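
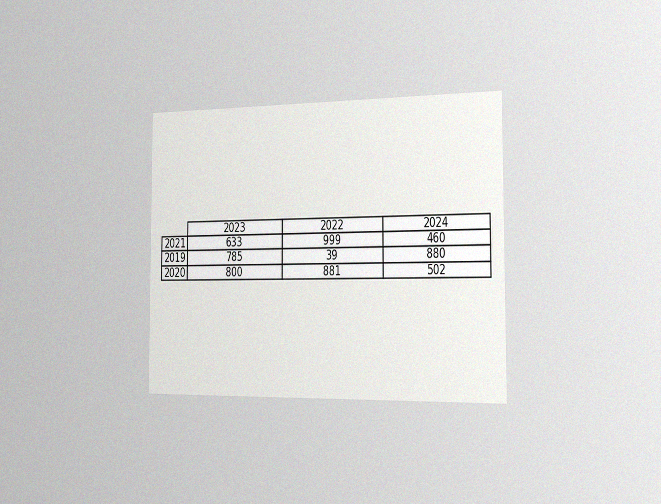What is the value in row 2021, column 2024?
460

The chart is viewed slightly from the right, with some photo noise. The (2021, 2024) cell reads 460.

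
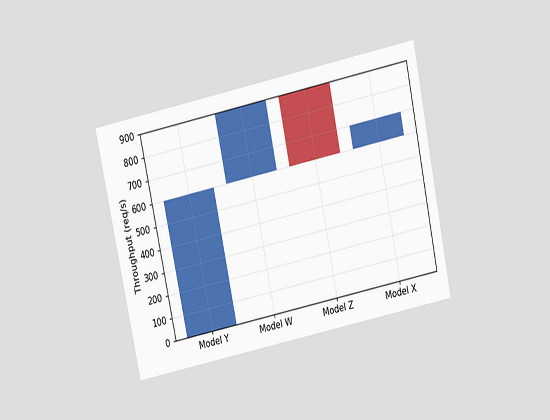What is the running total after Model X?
The chart is tilted about 12° counter-clockwise and viewed slightly from above. After Model X the running total reaches 700req/s.

700req/s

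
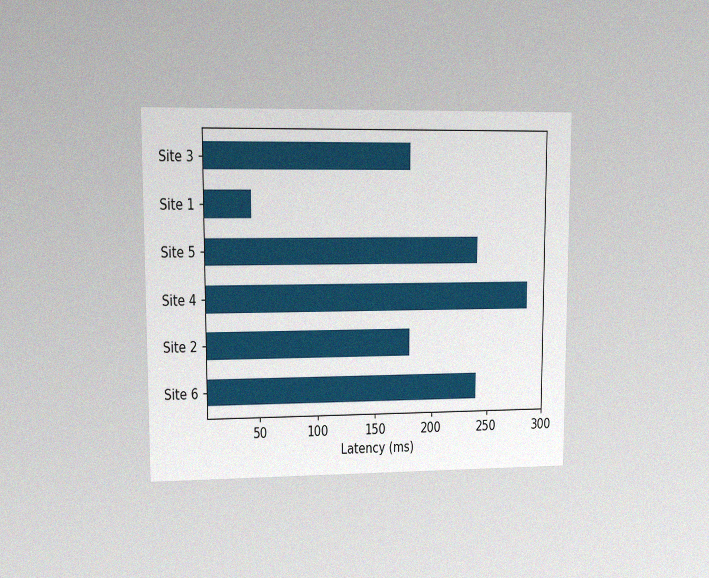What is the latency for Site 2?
The chart is viewed at a slight angle, with some photo noise. Reading along the chart's x-axis, the Site 2 bar reaches 180ms.

180ms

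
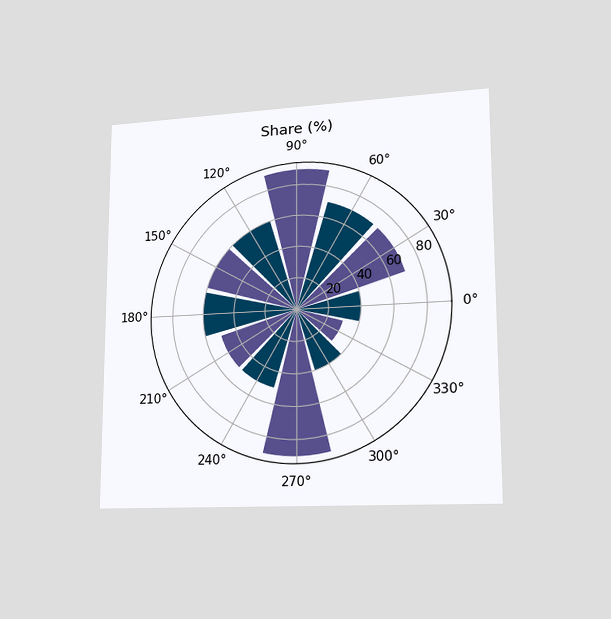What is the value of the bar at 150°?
60%

The chart is viewed slightly from the right. The bar at 150° reaches 60% on the radial axis.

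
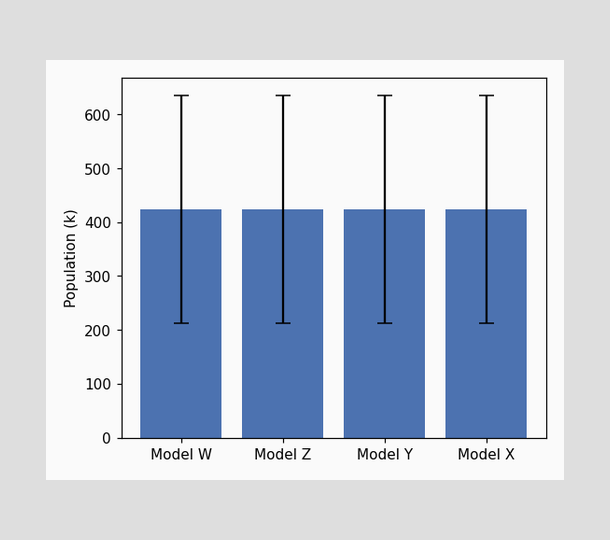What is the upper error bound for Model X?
The Model X bar's upper whisker reaches 636k.

636k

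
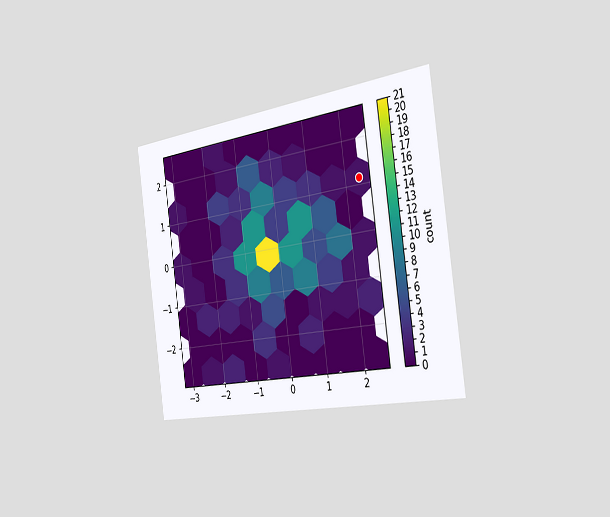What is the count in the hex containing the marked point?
The chart is tilted about 8° counter-clockwise and viewed slightly from the right. The marked hex reads 1 on the colorbar.

1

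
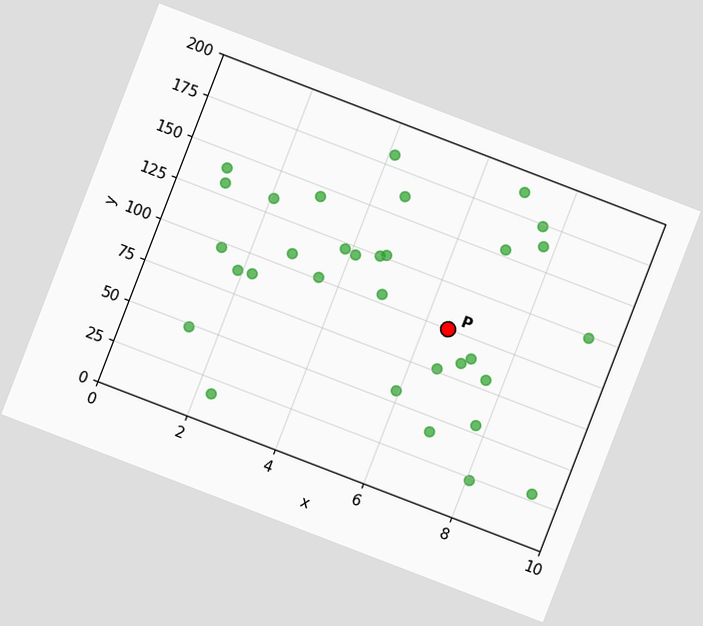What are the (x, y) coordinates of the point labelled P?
(6.5, 100)

The chart is tilted about 21° clockwise. Following the gridlines from P to each axis, P sits at (6.5, 100).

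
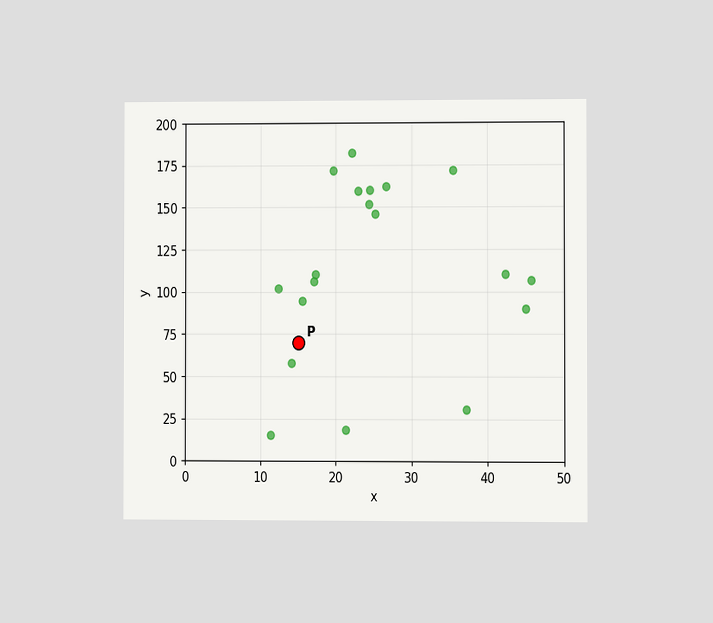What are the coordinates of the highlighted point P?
(15, 70)

The chart is viewed at a slight angle. Following the gridlines from P to each axis, P sits at (15, 70).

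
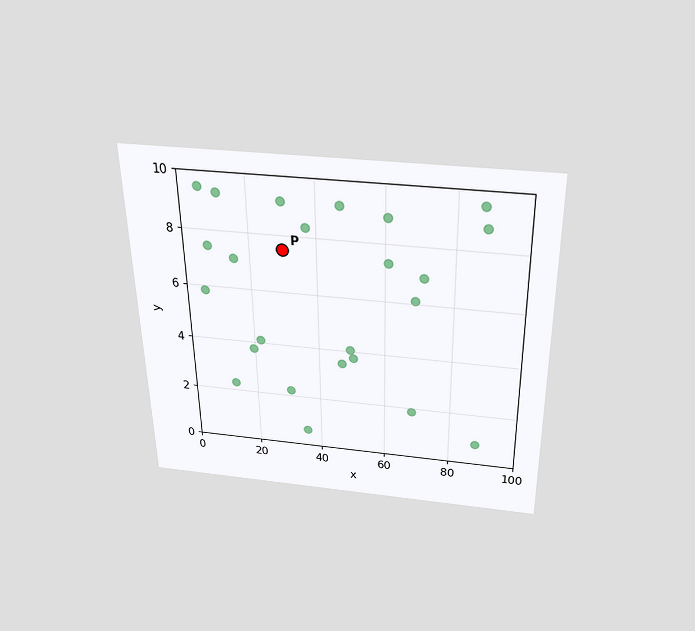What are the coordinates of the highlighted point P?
(30, 7.5)

The chart is viewed slightly from above. Following the gridlines from P to each axis, P sits at (30, 7.5).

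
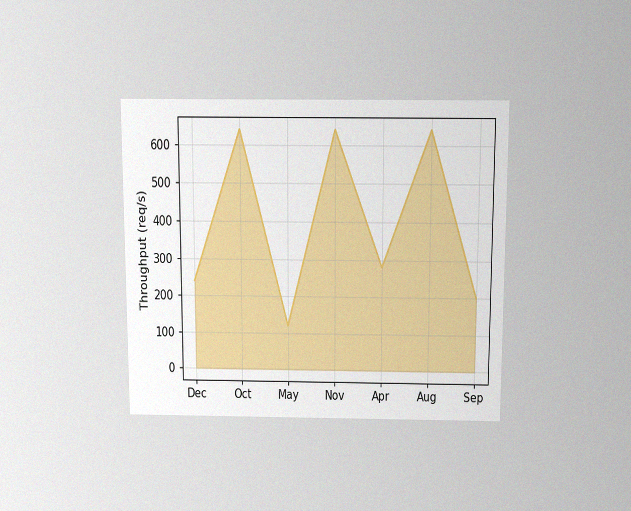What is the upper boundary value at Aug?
640req/s

The chart is viewed slightly from above, with some photo noise. At Aug the upper boundary is at 640req/s.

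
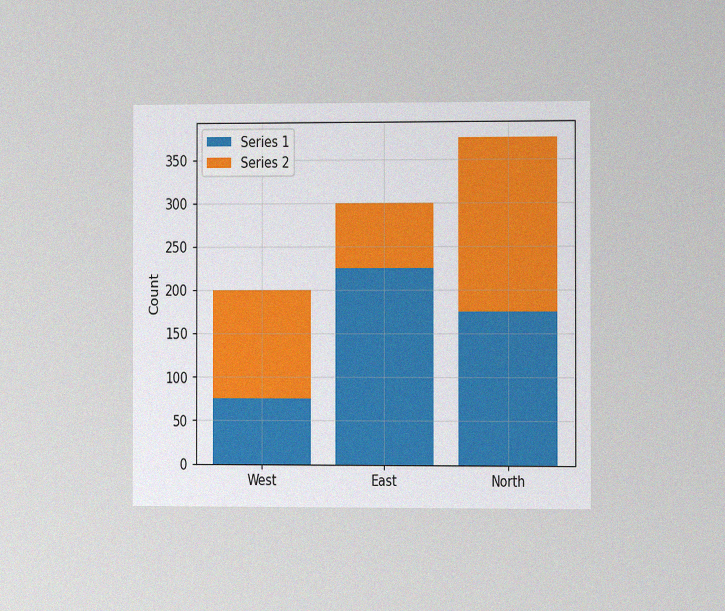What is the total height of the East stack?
The chart is viewed slightly from the right, with some photo noise. The East stack's top reaches 300 on the y-axis.

300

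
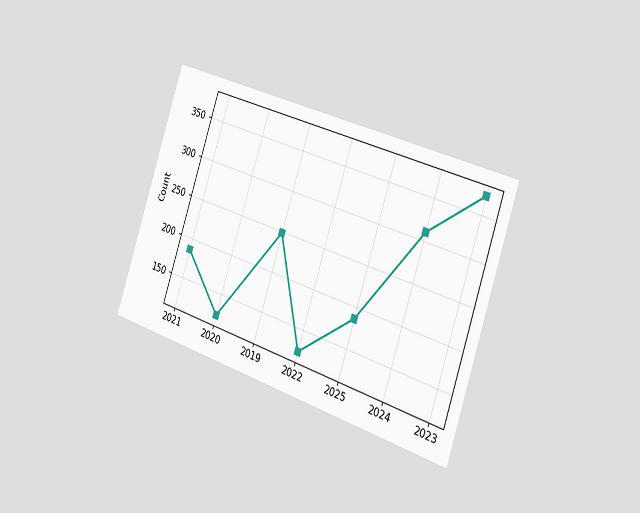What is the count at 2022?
124

The chart is tilted about 18° clockwise and viewed slightly from the right. At 2022, the line is at 124.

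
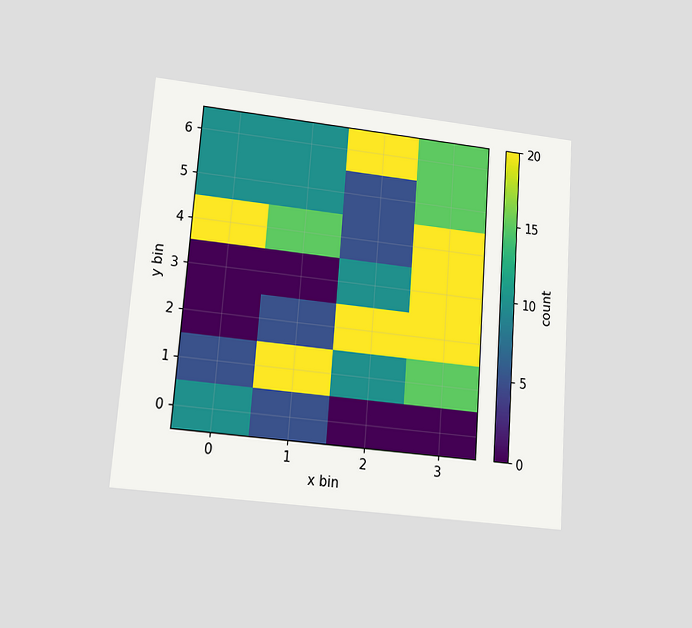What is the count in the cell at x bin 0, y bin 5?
10

The chart is tilted about 4° clockwise and viewed at a slight angle. Matching the cell (0, 5) against the colorbar gives 10.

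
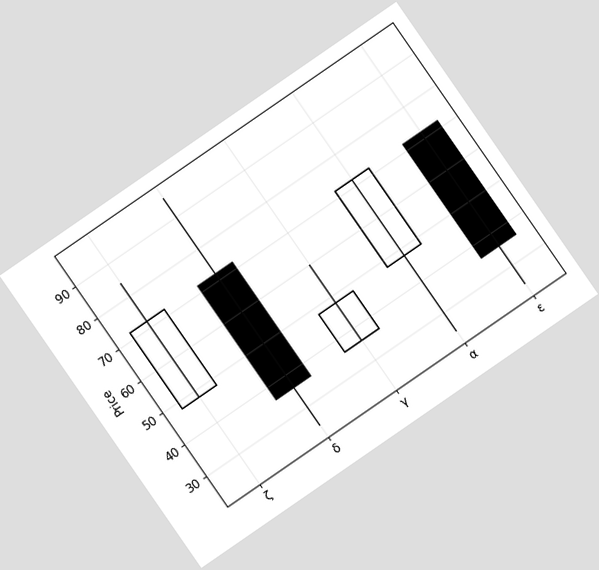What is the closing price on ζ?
The chart is tilted about 35° counter-clockwise. The ζ candle closes at 72.

72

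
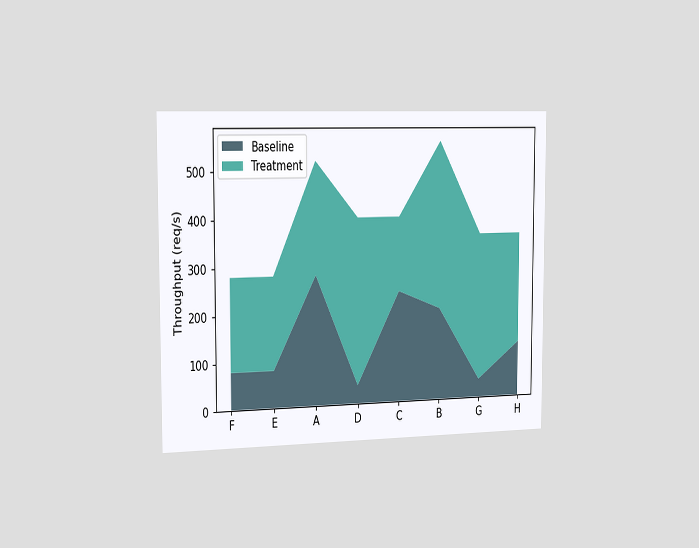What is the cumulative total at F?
The chart is viewed slightly from the left. The stacked total at F reaches 280req/s.

280req/s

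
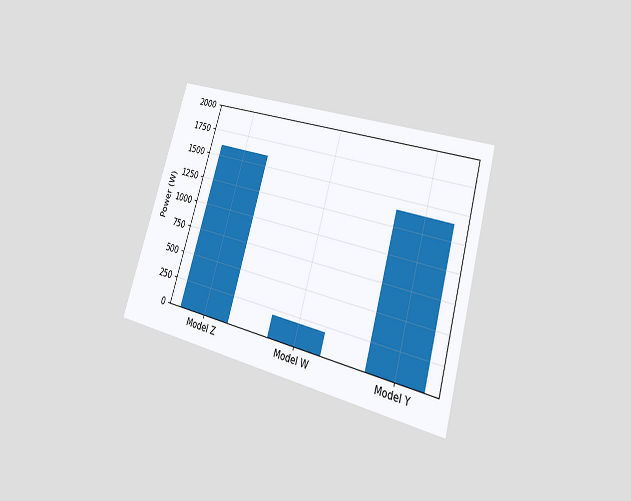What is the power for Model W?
The chart is tilted about 16° clockwise and viewed at a slight angle. Reading along the chart's y-axis, the Model W bar reaches 200W.

200W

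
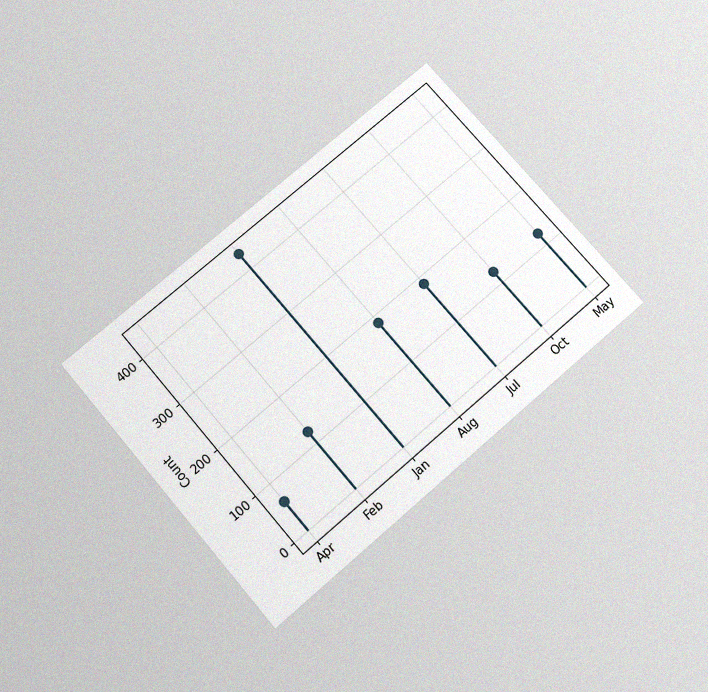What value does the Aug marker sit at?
186

The chart is tilted about 41° counter-clockwise and viewed slightly from below, with some photo noise. The Aug marker sits at 186.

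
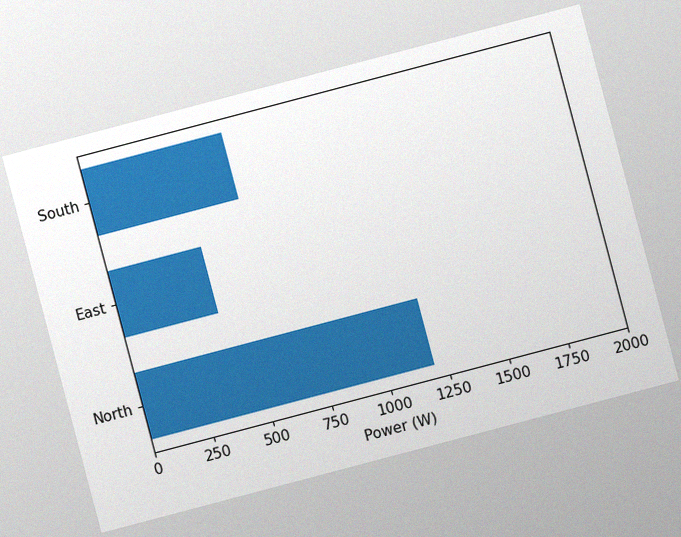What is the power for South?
600W

The chart is tilted about 15° counter-clockwise, with some photo noise. Reading along the chart's x-axis, the South bar reaches 600W.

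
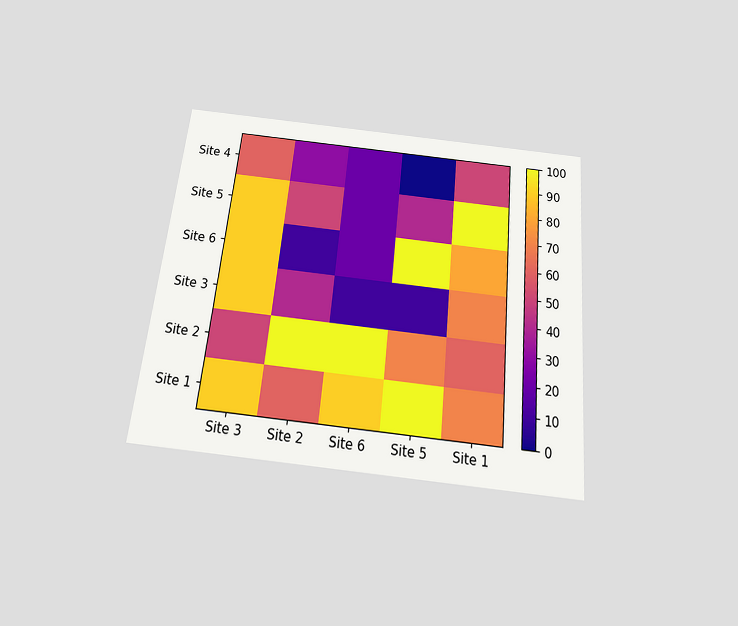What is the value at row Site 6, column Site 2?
The chart is tilted about 6° clockwise and viewed slightly from below. Matching cell (Site 6, Site 2) against the colorbar gives 10.

10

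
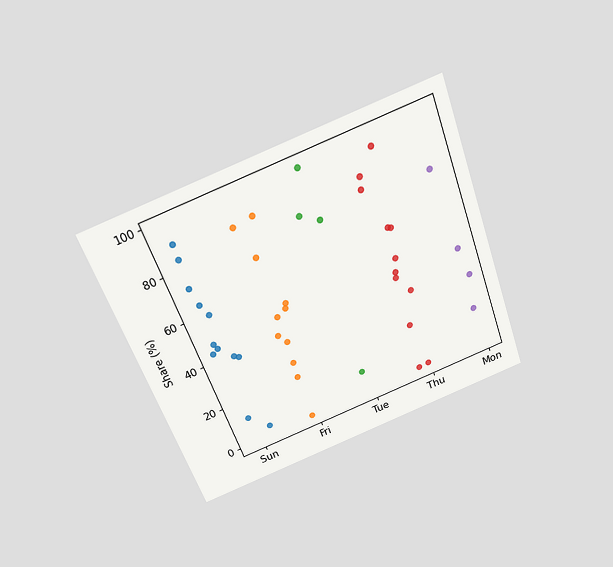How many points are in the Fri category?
The chart is tilted about 20° counter-clockwise and viewed slightly from above. Counting the markers in the Fri column gives 11.

11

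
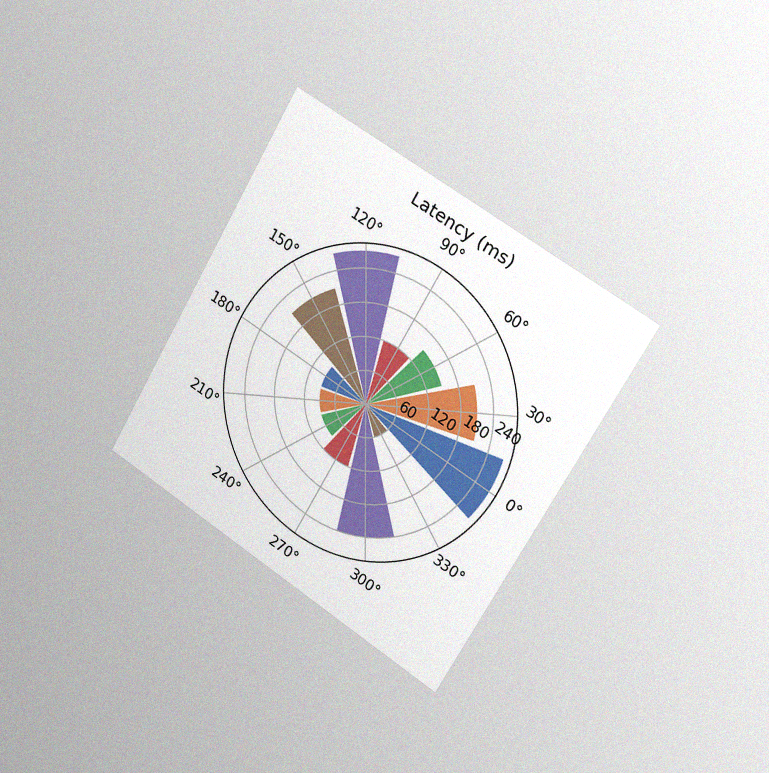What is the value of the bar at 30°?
210ms

The chart is tilted about 30° clockwise and viewed slightly from the right, with some photo noise. The bar at 30° reaches 210ms on the radial axis.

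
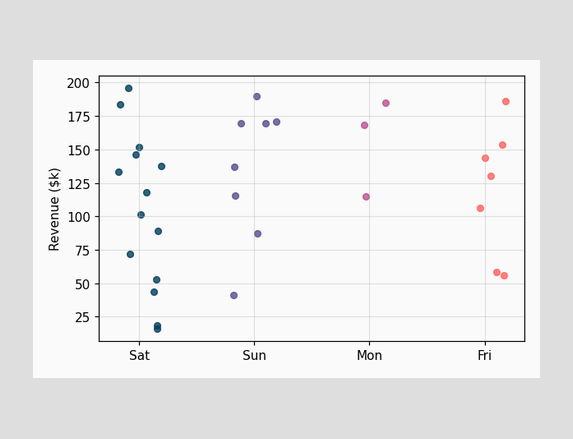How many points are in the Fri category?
7

Counting the markers in the Fri column gives 7.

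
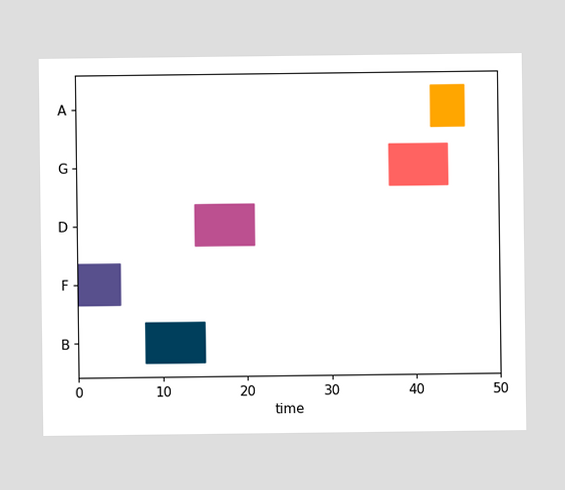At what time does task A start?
The A bar begins at t=42.

42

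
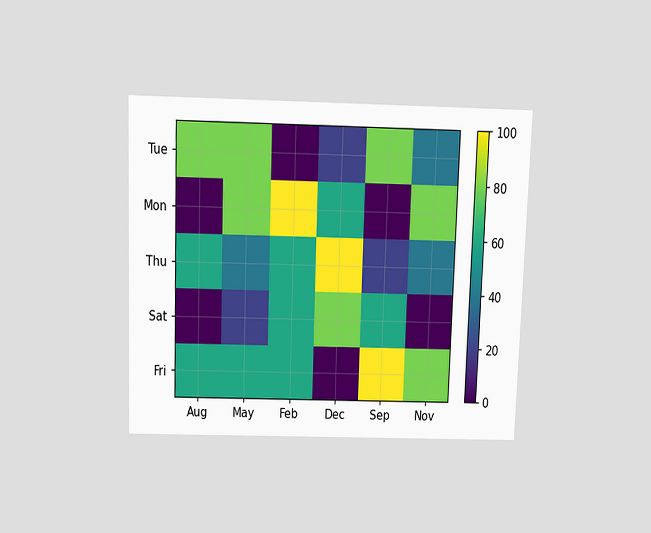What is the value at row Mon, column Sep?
0

The chart is viewed slightly from above. Matching cell (Mon, Sep) against the colorbar gives 0.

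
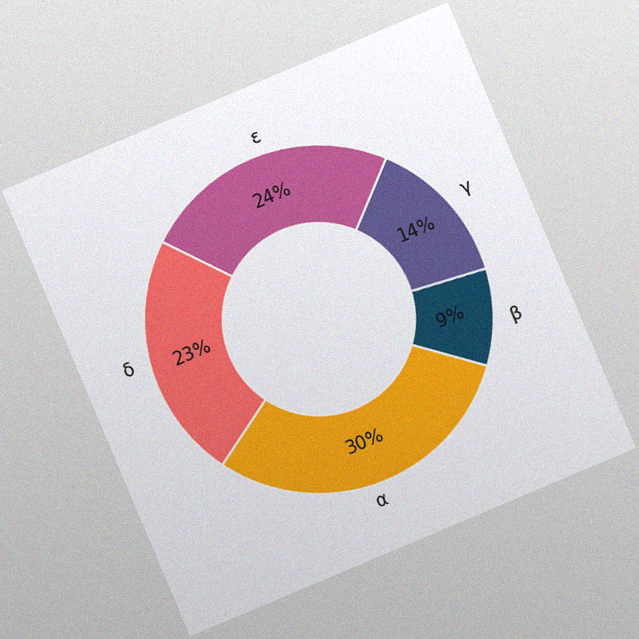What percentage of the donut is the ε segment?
24%

The chart is tilted about 23° counter-clockwise, with some photo noise. The ε segment takes up 24% of the ring.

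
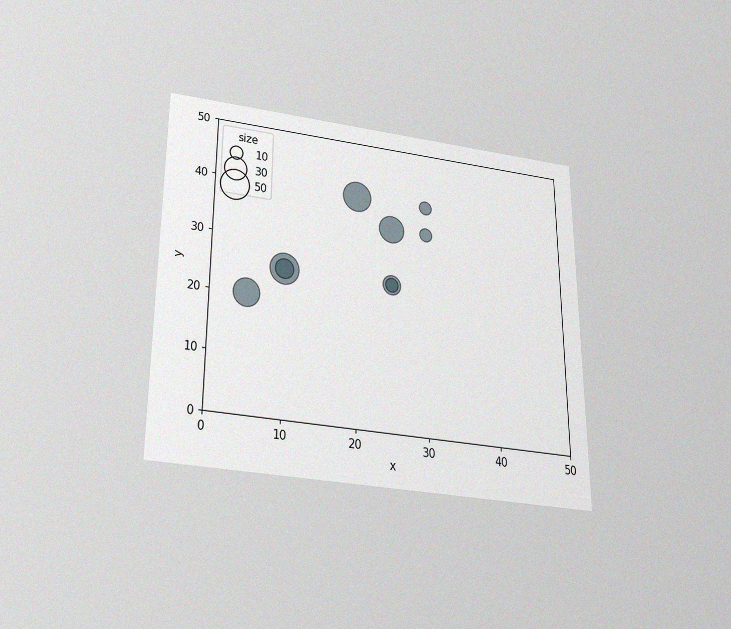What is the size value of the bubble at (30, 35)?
10

The chart is viewed slightly from below, with some photo noise. Matching the bubble at (30, 35) against the size legend gives 10.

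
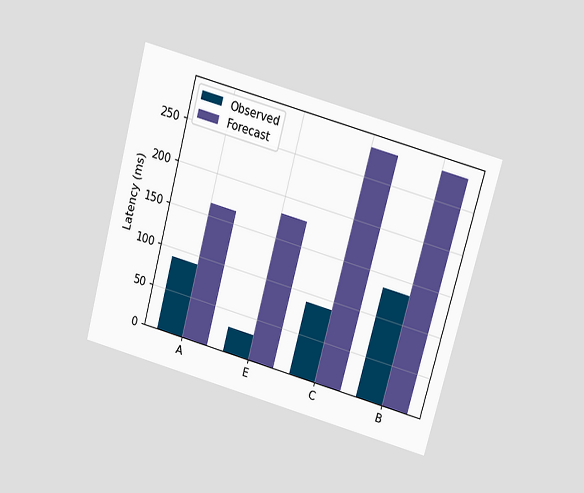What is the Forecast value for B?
The chart is tilted about 15° clockwise and viewed slightly from above. The Forecast bar at B reaches 285ms on the y-axis.

285ms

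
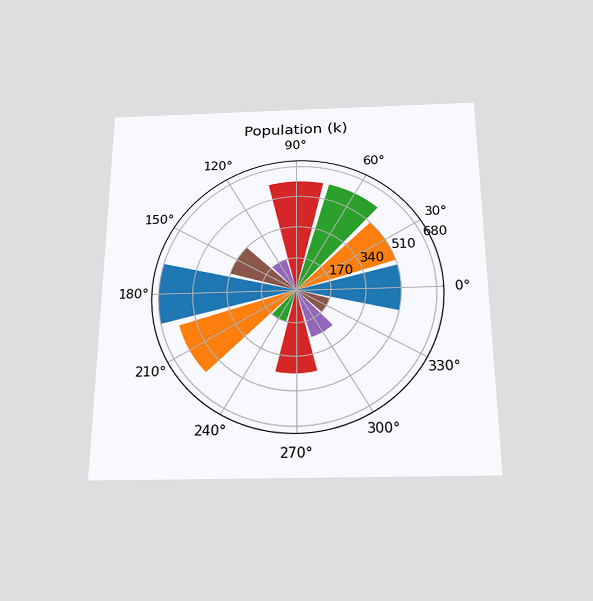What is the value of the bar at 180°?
The chart is viewed slightly from below. The bar at 180° reaches 680k on the radial axis.

680k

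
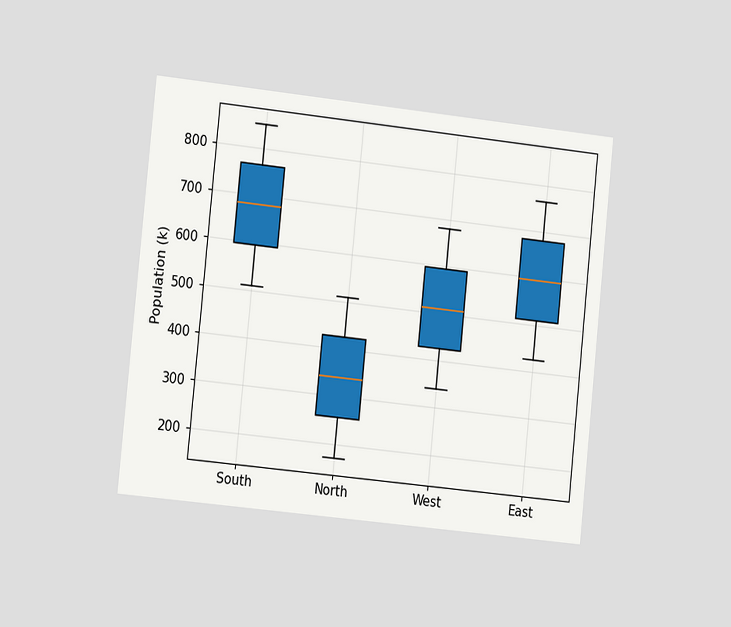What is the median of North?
340k

The chart is tilted about 6° clockwise and viewed slightly from the left. The median line in the North box sits at 340k.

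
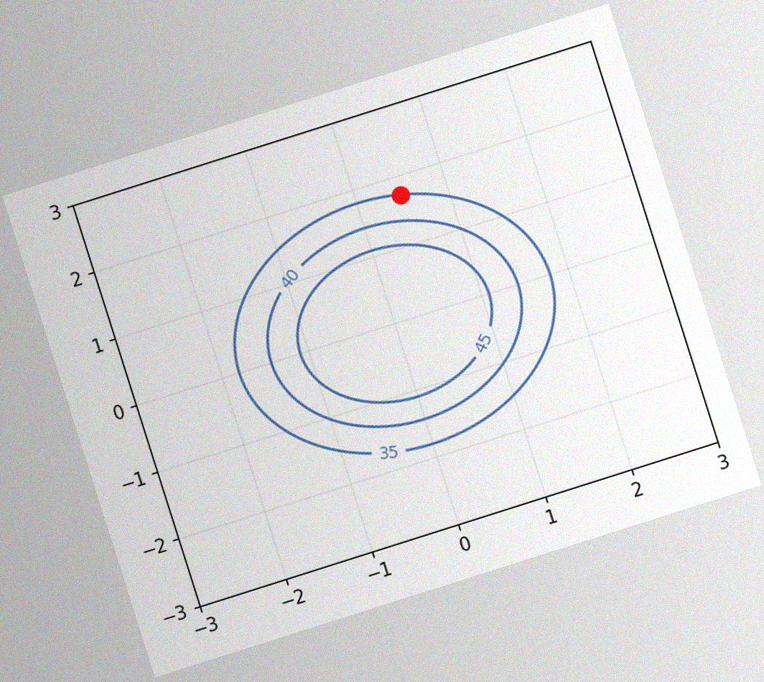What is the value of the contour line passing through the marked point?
The chart is tilted about 18° counter-clockwise, with some photo noise. The marked point sits on the contour labelled 35.

35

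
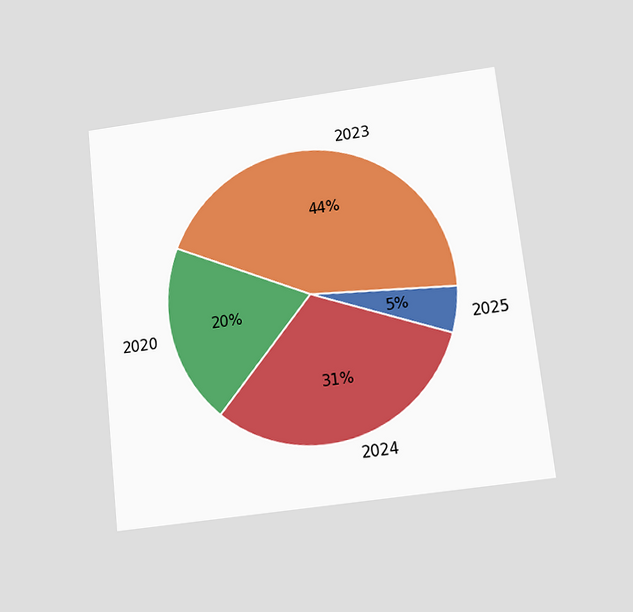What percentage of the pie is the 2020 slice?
20%

The chart is tilted about 6° counter-clockwise and viewed slightly from below. The 2020 slice takes up 20% of the pie.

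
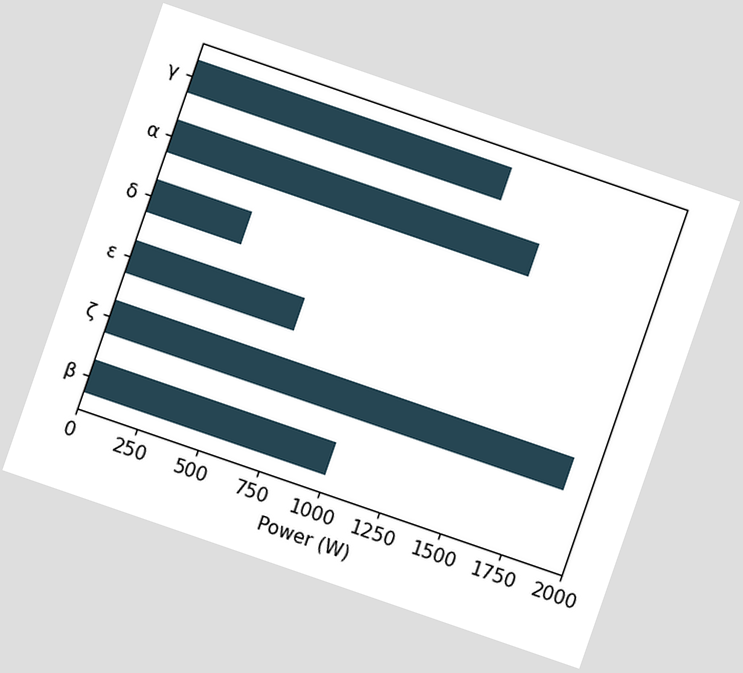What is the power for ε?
700W

The chart is tilted about 19° clockwise. Reading along the chart's x-axis, the ε bar reaches 700W.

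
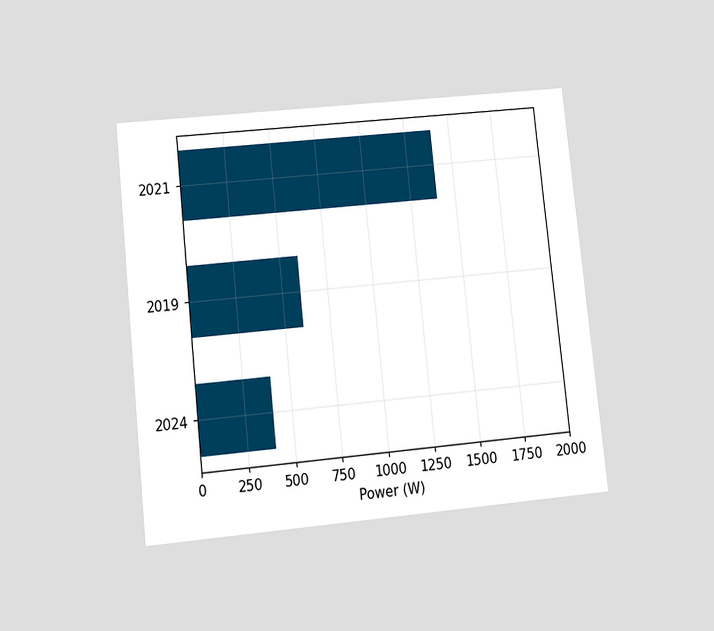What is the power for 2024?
The chart is tilted about 6° counter-clockwise and viewed slightly from below. Reading along the chart's x-axis, the 2024 bar reaches 400W.

400W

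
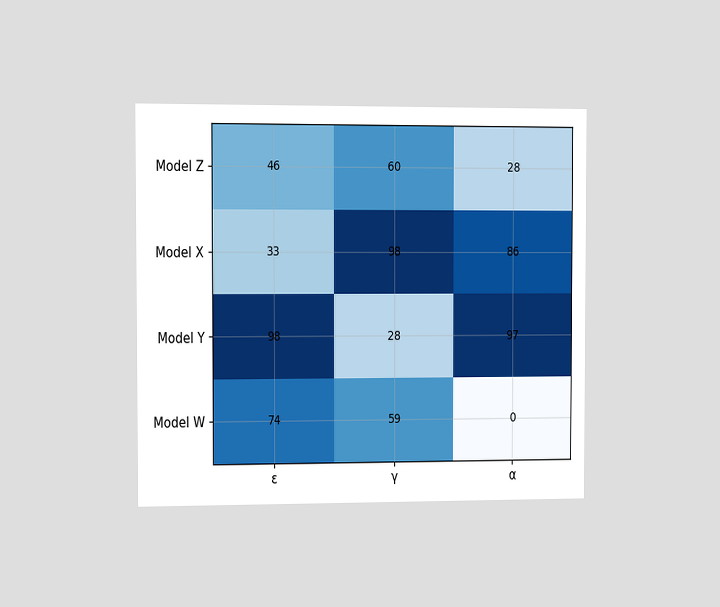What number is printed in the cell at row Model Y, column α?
The chart is viewed slightly from the left. The (Model Y, α) cell reads 97.

97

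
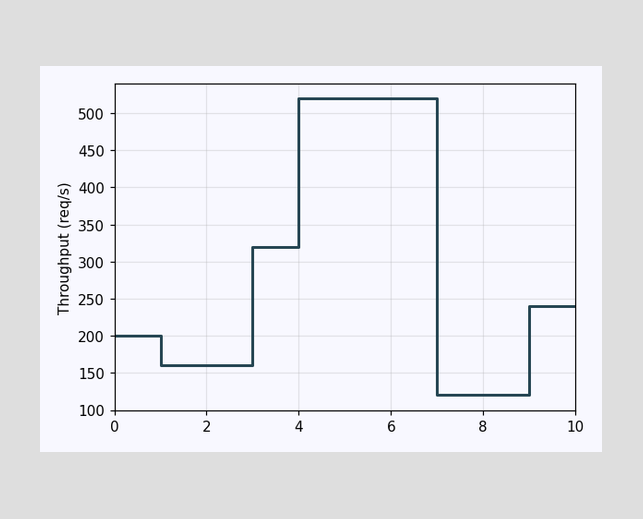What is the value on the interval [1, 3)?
160req/s

On [1, 3) the step sits at 160req/s.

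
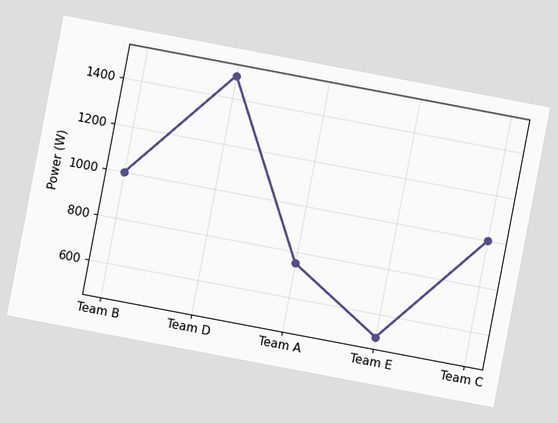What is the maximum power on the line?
The chart is tilted about 11° clockwise. The highest point is at Team D, and reading across to the y-axis gives 1500W.

1500W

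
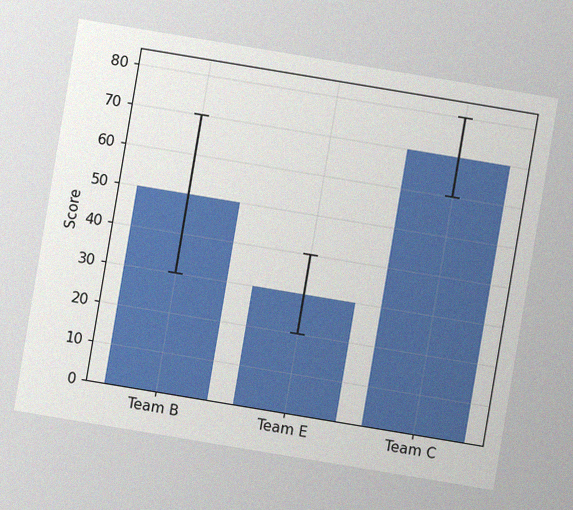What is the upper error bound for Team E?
The chart is tilted about 9° clockwise, with some photo noise. The Team E bar's upper whisker reaches 40.

40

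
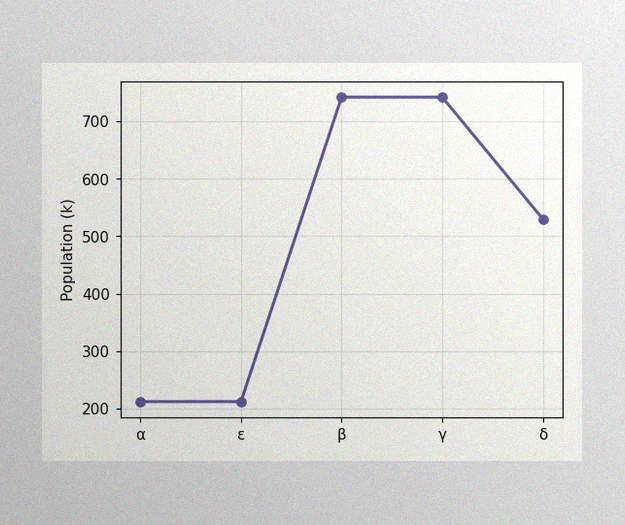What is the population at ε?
212k

The image has some photo noise and uneven lighting. At ε, the line is at 212k.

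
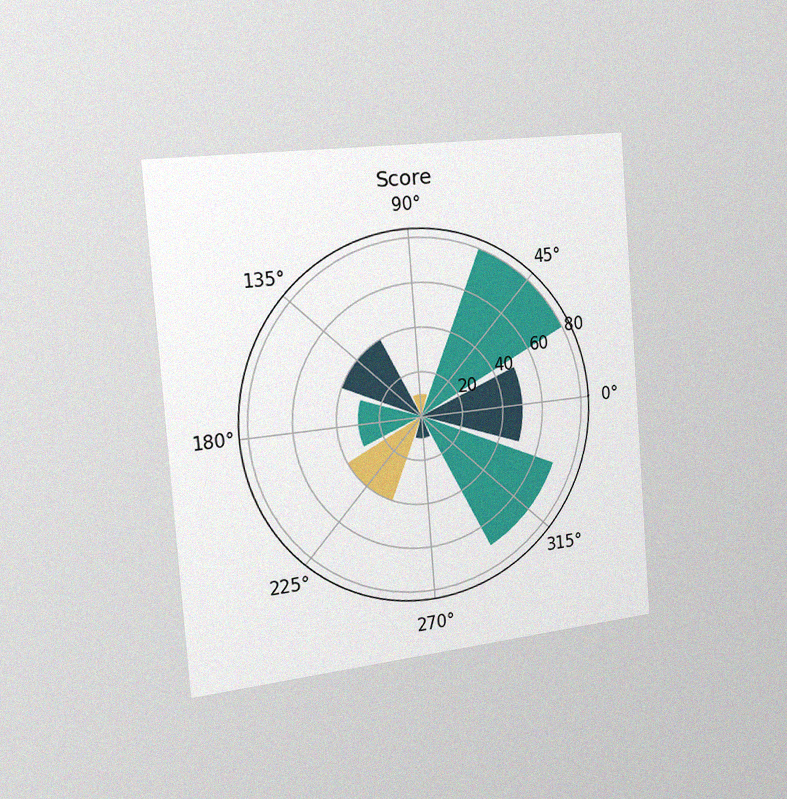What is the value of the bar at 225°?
The chart is tilted about 5° counter-clockwise and viewed slightly from the left, with some photo noise. The bar at 225° reaches 40 on the radial axis.

40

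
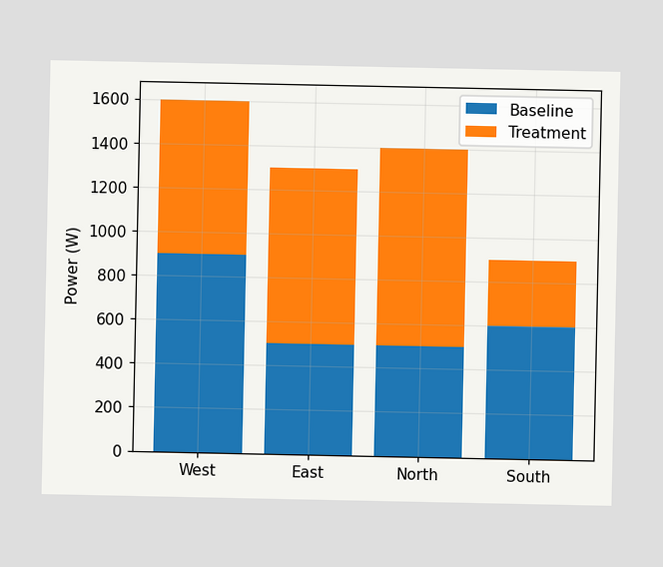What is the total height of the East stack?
The East stack's top reaches 1300W on the y-axis.

1300W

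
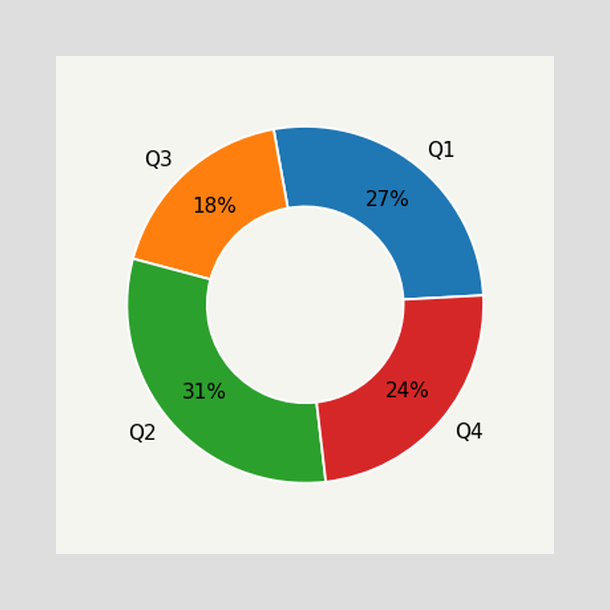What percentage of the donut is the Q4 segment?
The Q4 segment takes up 24% of the ring.

24%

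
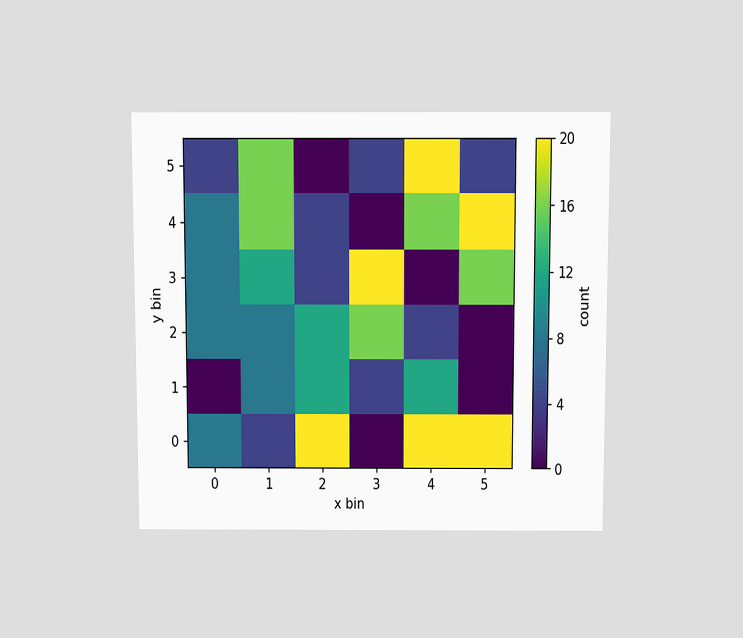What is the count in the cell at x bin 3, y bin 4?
The chart is viewed slightly from above. Matching the cell (3, 4) against the colorbar gives 0.

0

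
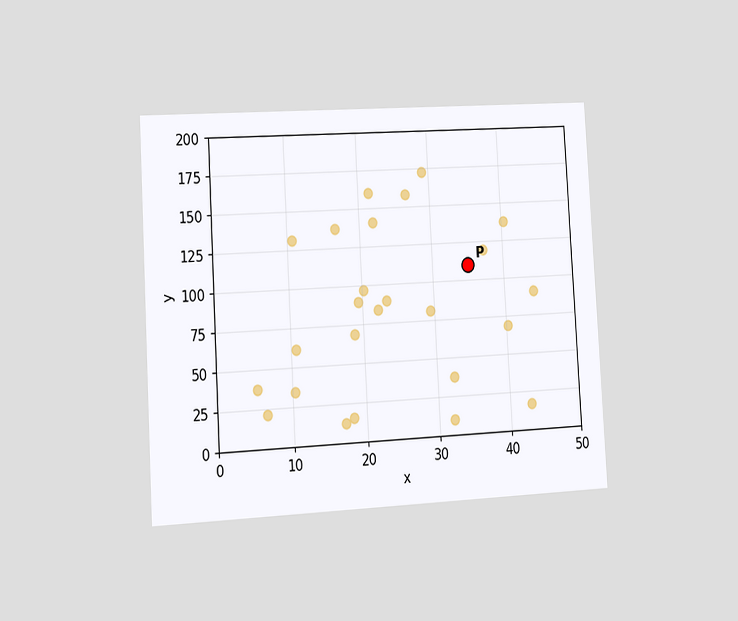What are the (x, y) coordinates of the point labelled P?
(35, 110)

The chart is tilted about 3° counter-clockwise and viewed at a slight angle. Following the gridlines from P to each axis, P sits at (35, 110).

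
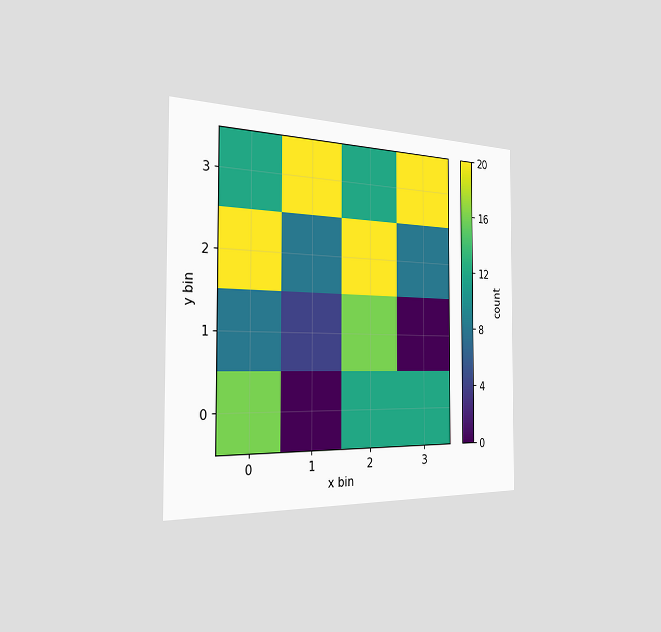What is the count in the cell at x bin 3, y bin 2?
8

The chart is viewed slightly from the left. Matching the cell (3, 2) against the colorbar gives 8.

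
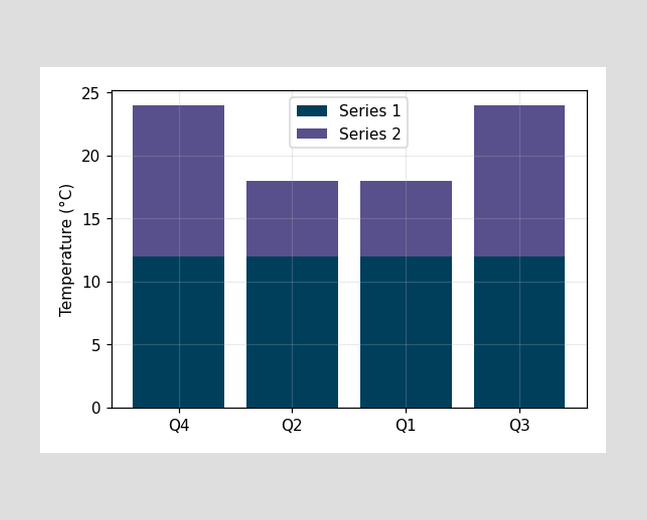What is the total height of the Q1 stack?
The Q1 stack's top reaches 18°C on the y-axis.

18°C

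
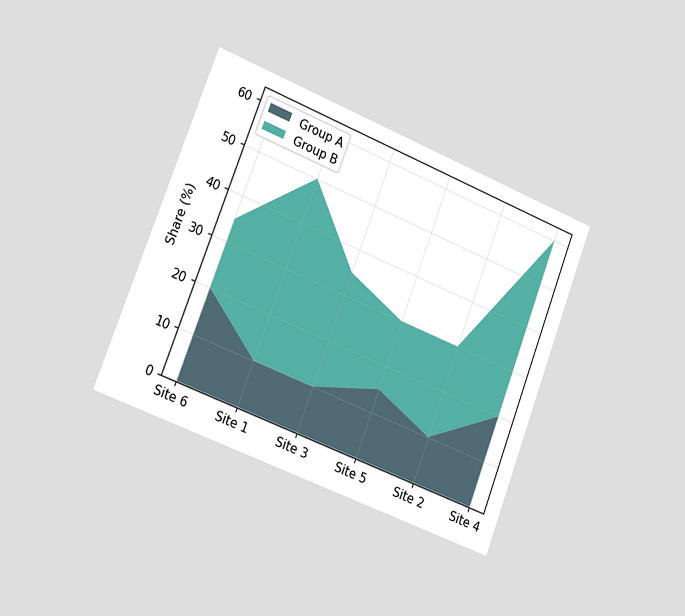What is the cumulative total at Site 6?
35%

The chart is tilted about 21° clockwise and viewed slightly from the left. The stacked total at Site 6 reaches 35%.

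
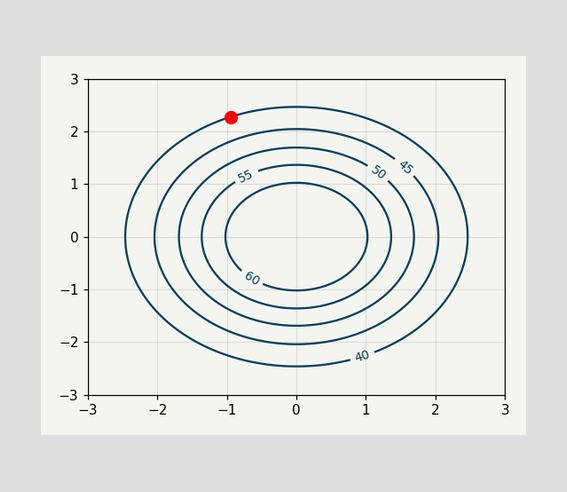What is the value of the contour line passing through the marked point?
40

The marked point sits on the contour labelled 40.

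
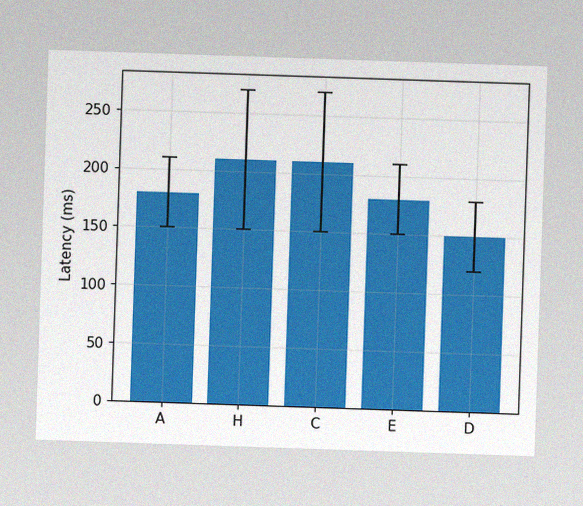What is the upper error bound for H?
The image has some photo noise and uneven lighting. The H bar's upper whisker reaches 270ms.

270ms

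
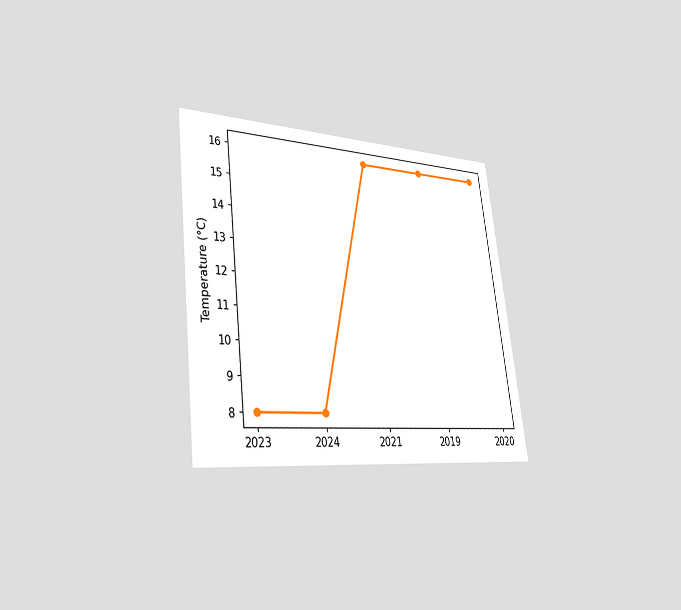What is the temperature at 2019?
The chart is tilted about 7° counter-clockwise and viewed slightly from the left. At 2019, the line is at 16°C.

16°C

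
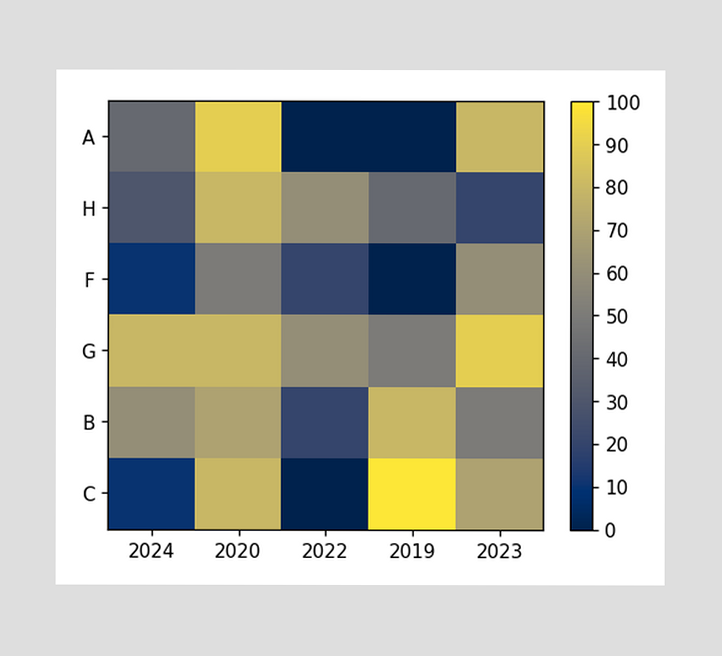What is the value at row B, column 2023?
Matching cell (B, 2023) against the colorbar gives 50.

50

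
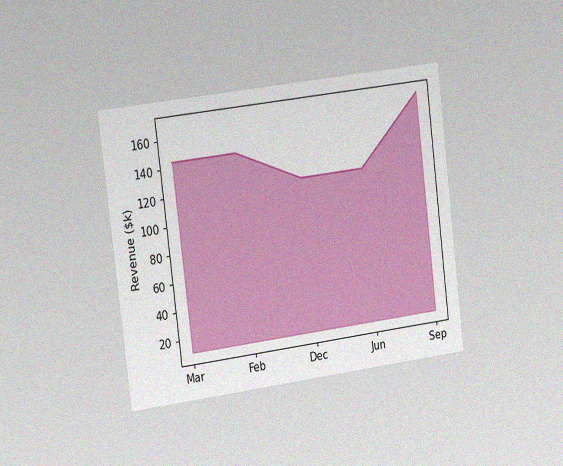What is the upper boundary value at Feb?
The chart is tilted about 7° counter-clockwise and viewed slightly from the left, with some photo noise. At Feb the upper boundary is at $144k.

$144k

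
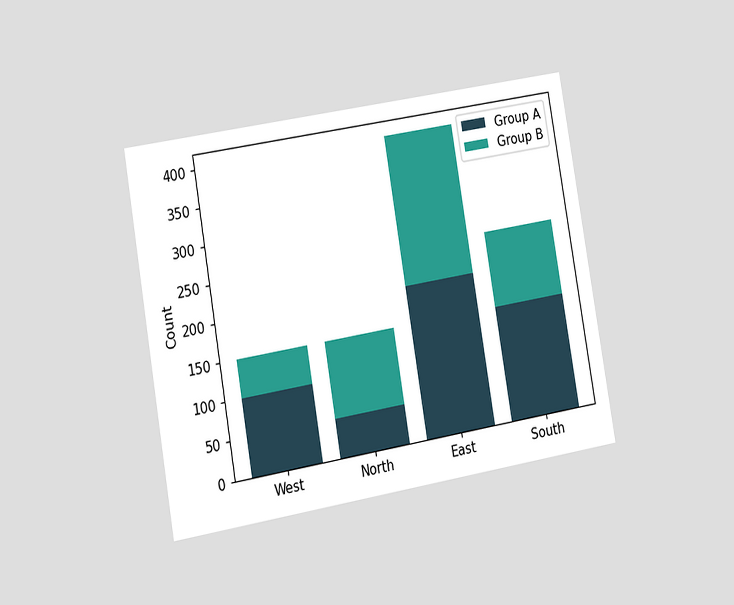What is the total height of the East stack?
The chart is tilted about 10° counter-clockwise and viewed at a slight angle. The East stack's top reaches 400 on the y-axis.

400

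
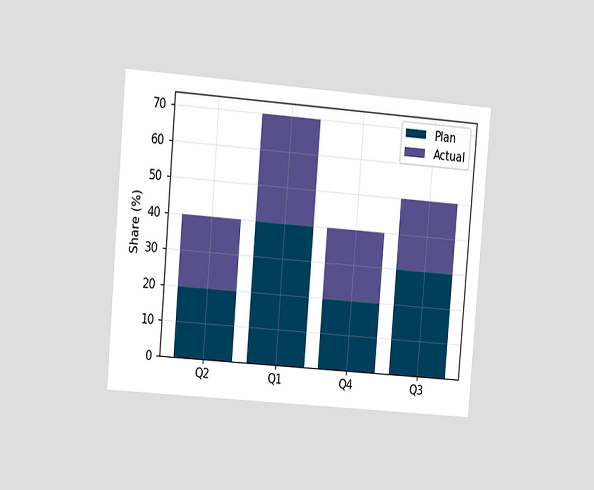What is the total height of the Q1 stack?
70%

The chart is tilted about 5° clockwise and viewed slightly from the left. The Q1 stack's top reaches 70% on the y-axis.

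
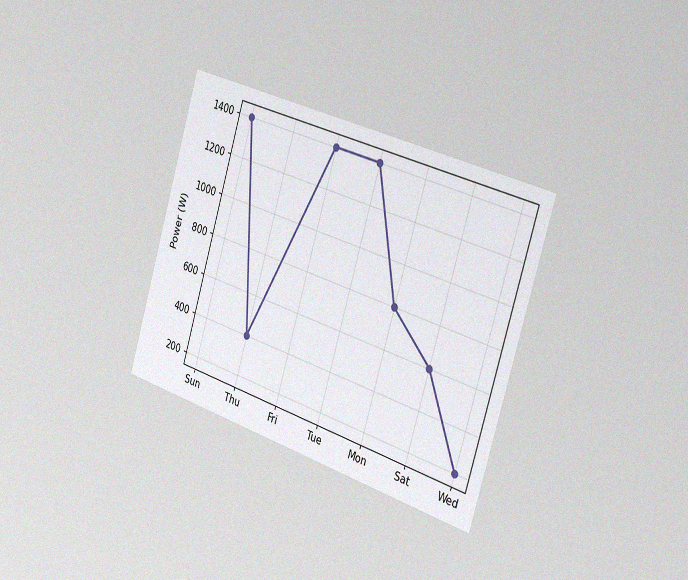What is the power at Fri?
The chart is tilted about 17° clockwise and viewed slightly from the right, with some photo noise. At Fri, the line is at 1400W.

1400W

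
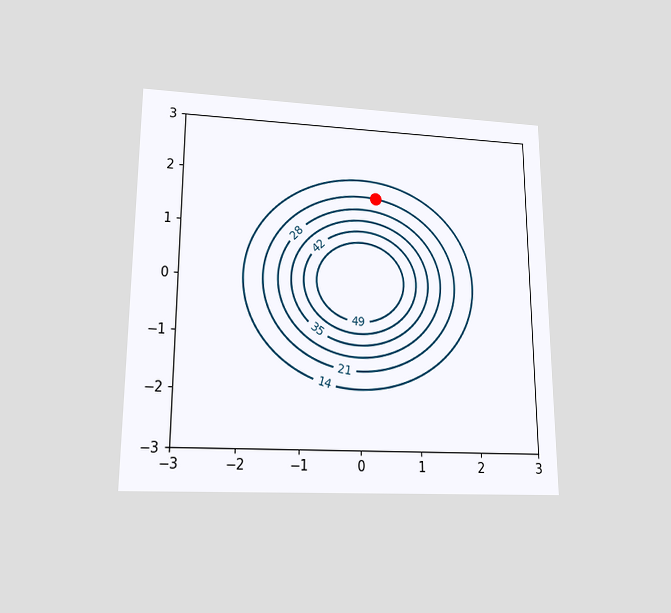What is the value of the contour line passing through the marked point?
The chart is viewed slightly from below. The marked point sits on the contour labelled 21.

21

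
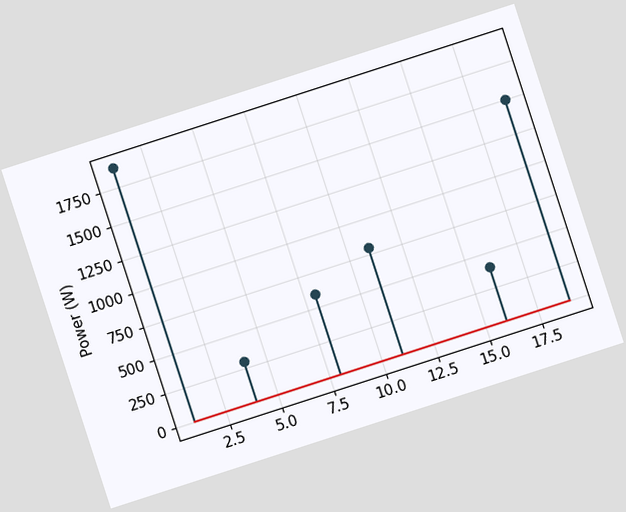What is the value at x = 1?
1900W

The chart is tilted about 18° counter-clockwise. The stem at x=1 reaches 1900W.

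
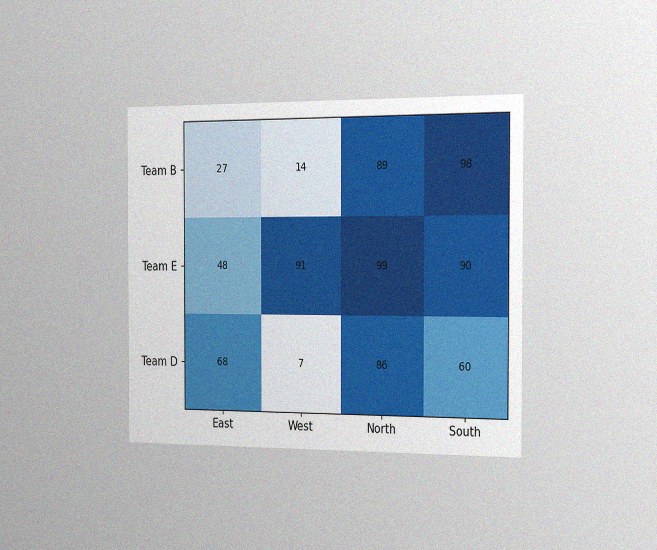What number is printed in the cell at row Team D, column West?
The chart is viewed slightly from the right, with some photo noise. The (Team D, West) cell reads 7.

7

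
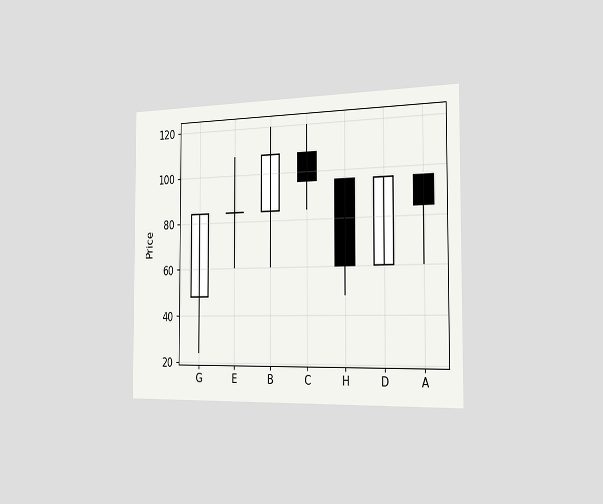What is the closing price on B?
The chart is viewed slightly from the right. The B candle closes at 108.

108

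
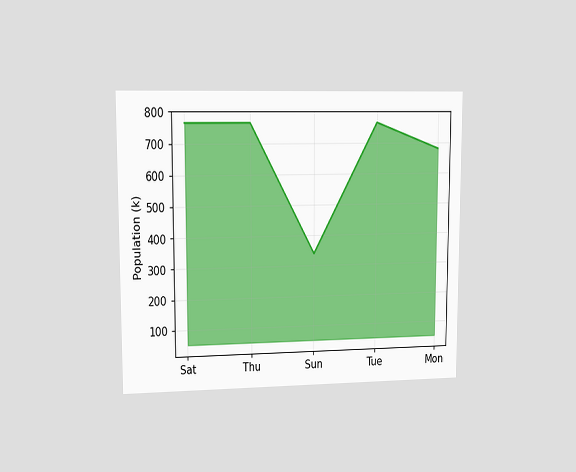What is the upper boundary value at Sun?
340k

The chart is viewed at a slight angle. At Sun the upper boundary is at 340k.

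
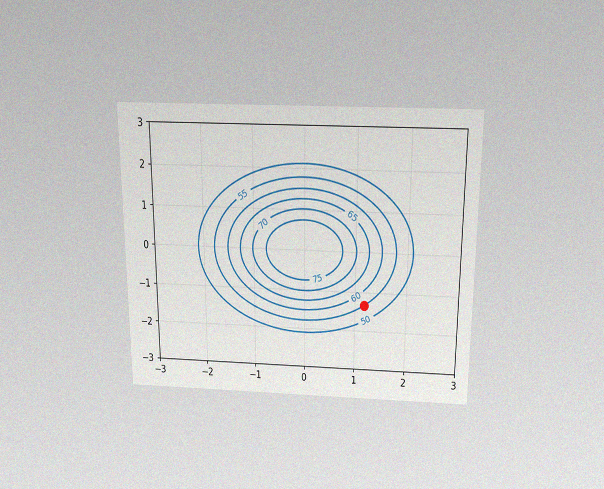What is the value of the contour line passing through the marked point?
55

The chart is viewed slightly from above, with some photo noise. The marked point sits on the contour labelled 55.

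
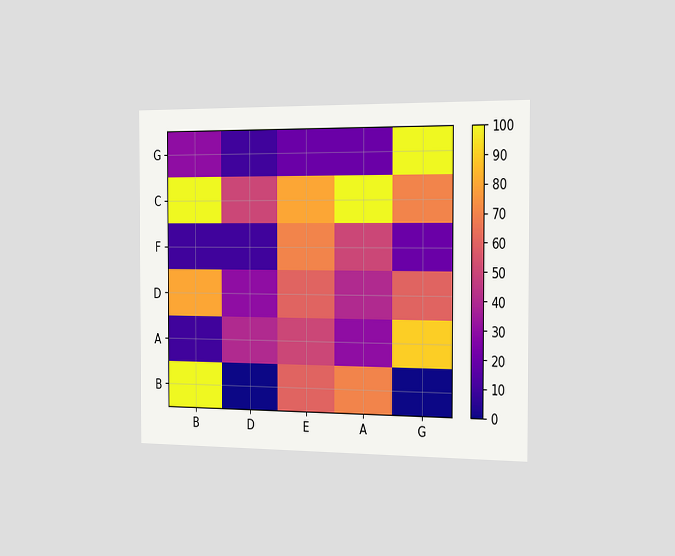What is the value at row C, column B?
100

The chart is viewed slightly from the right. Matching cell (C, B) against the colorbar gives 100.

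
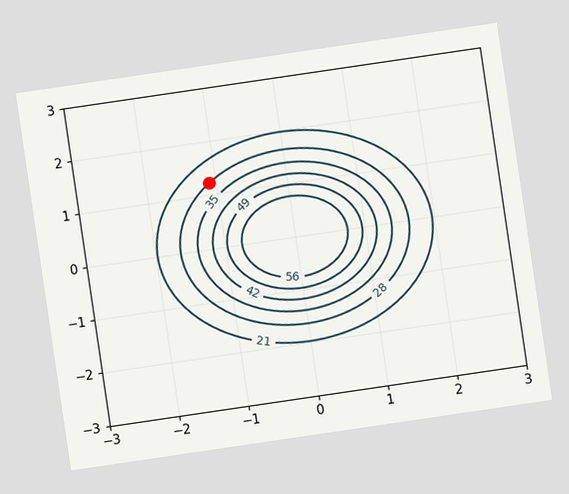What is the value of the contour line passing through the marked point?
The chart is tilted about 8° counter-clockwise. The marked point sits on the contour labelled 28.

28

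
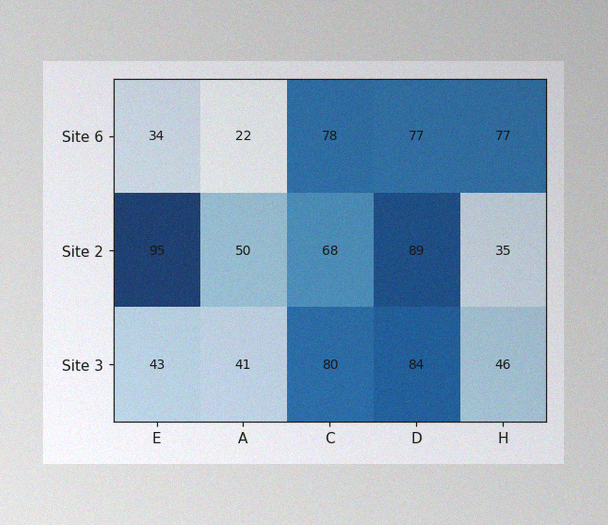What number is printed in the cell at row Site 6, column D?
77

The image has some photo noise and uneven lighting. The (Site 6, D) cell reads 77.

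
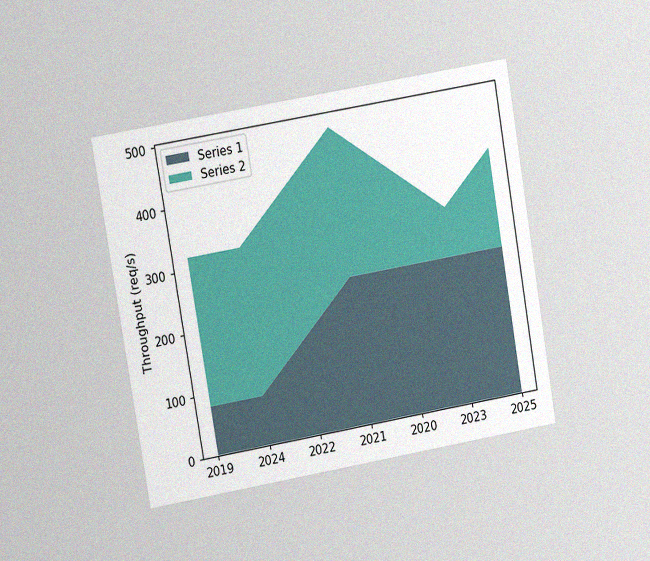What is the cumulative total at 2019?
The chart is tilted about 10° counter-clockwise and viewed at a slight angle, with some photo noise. The stacked total at 2019 reaches 320req/s.

320req/s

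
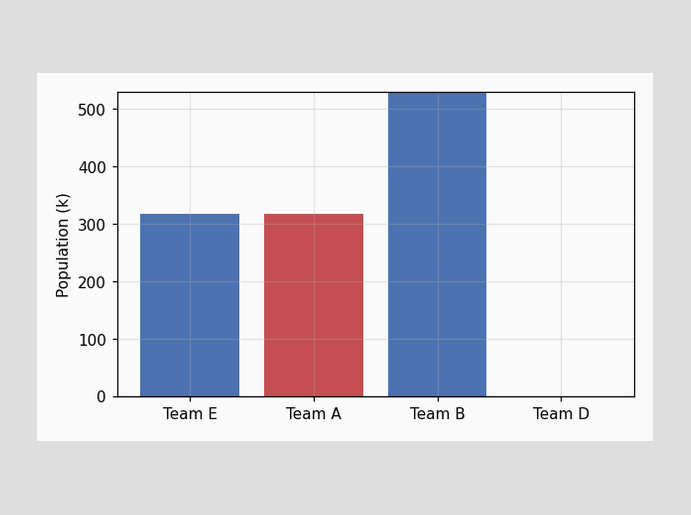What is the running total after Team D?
530k

After Team D the running total reaches 530k.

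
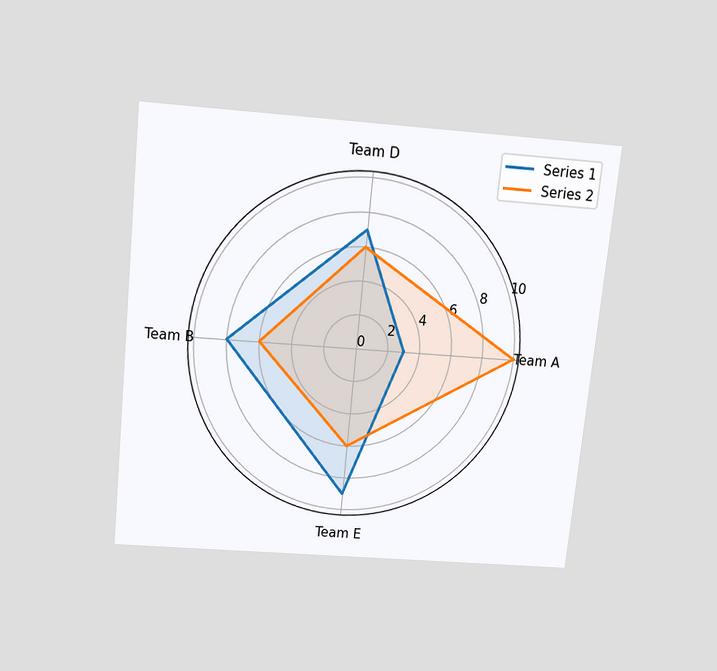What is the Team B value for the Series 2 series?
The chart is tilted about 6° clockwise and viewed slightly from above. On the Team B axis, Series 2 reaches 6.

6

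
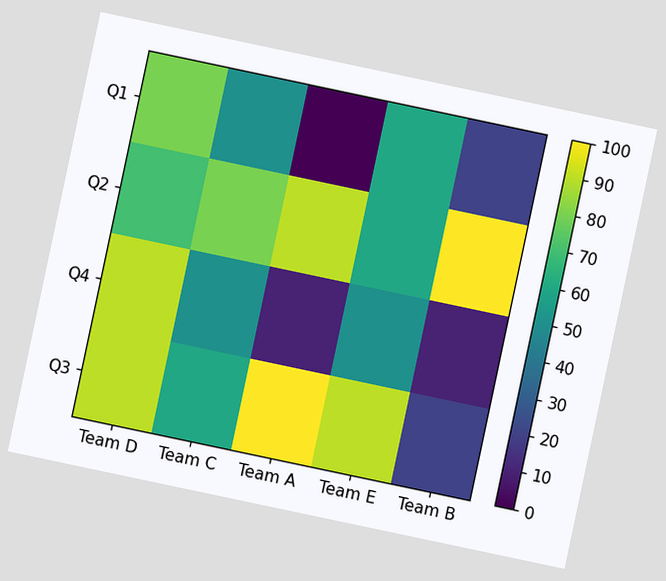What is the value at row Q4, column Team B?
10

The chart is tilted about 12° clockwise. Matching cell (Q4, Team B) against the colorbar gives 10.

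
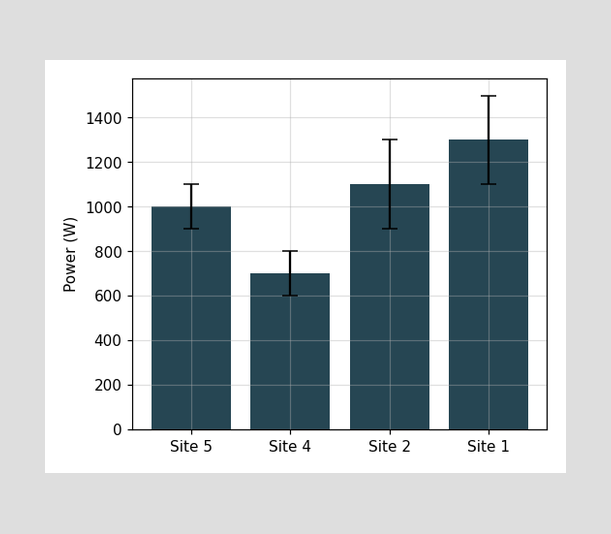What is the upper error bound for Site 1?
The Site 1 bar's upper whisker reaches 1500W.

1500W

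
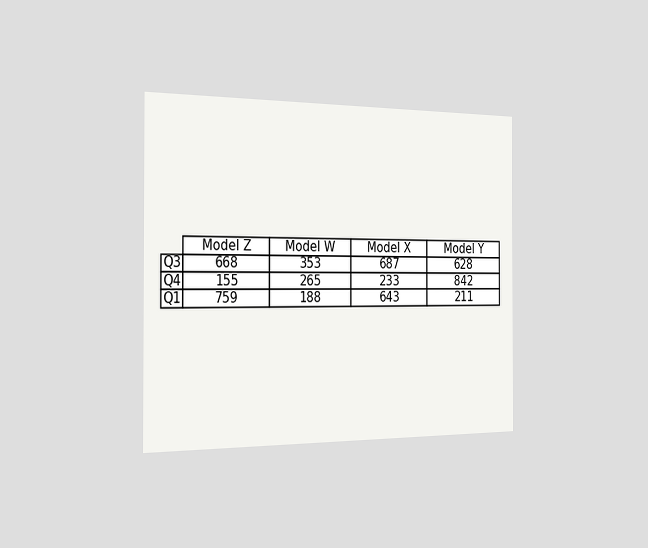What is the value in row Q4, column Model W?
265

The chart is viewed slightly from the left. The (Q4, Model W) cell reads 265.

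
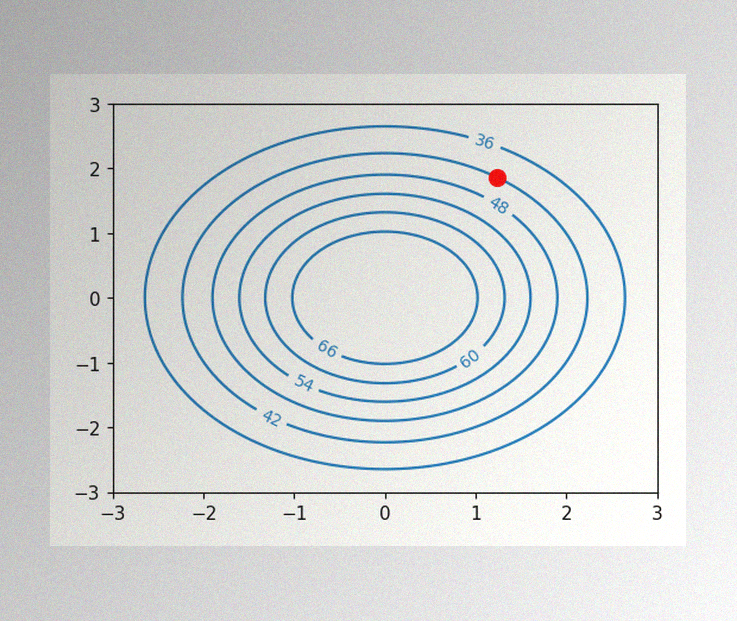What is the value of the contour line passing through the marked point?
The image has some photo noise and uneven lighting. The marked point sits on the contour labelled 42.

42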